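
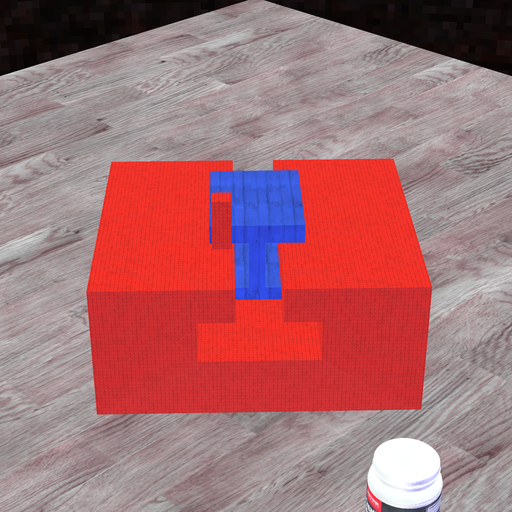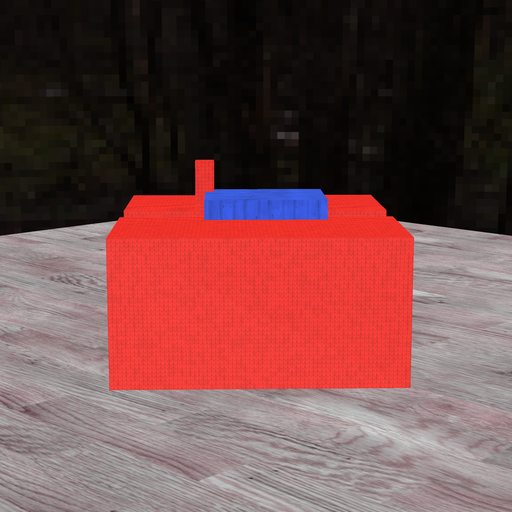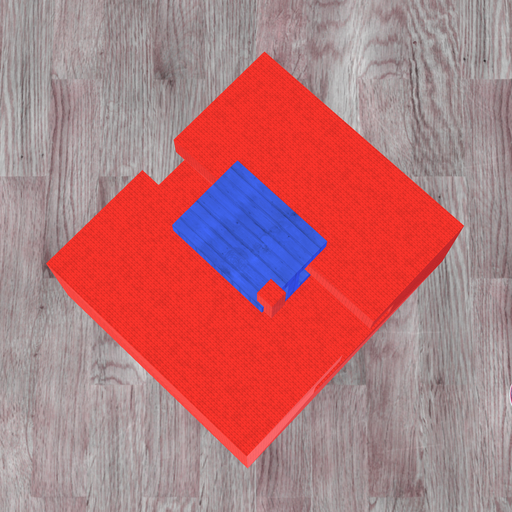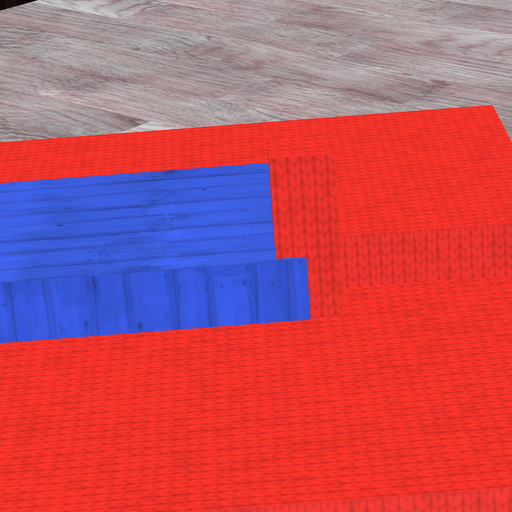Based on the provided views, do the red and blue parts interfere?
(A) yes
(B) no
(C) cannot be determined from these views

(A) yes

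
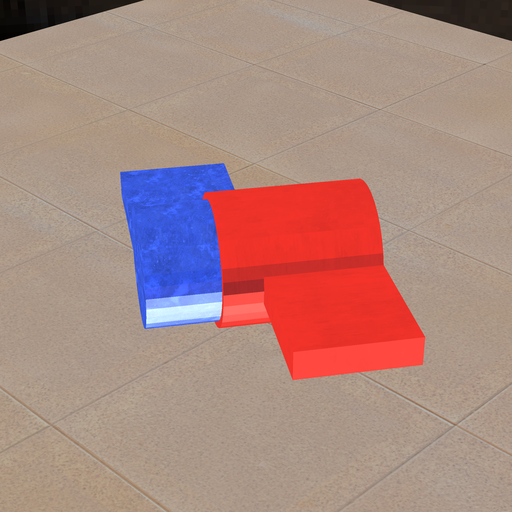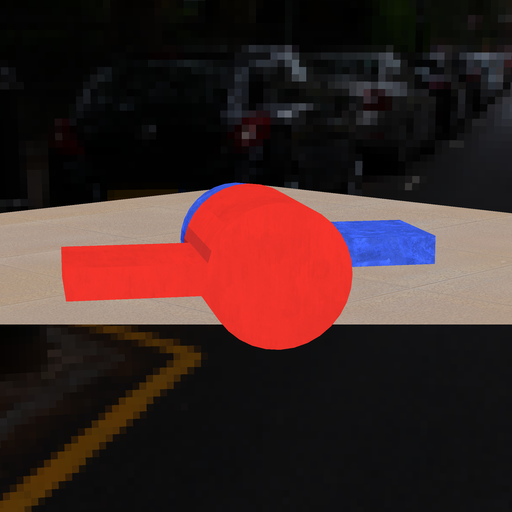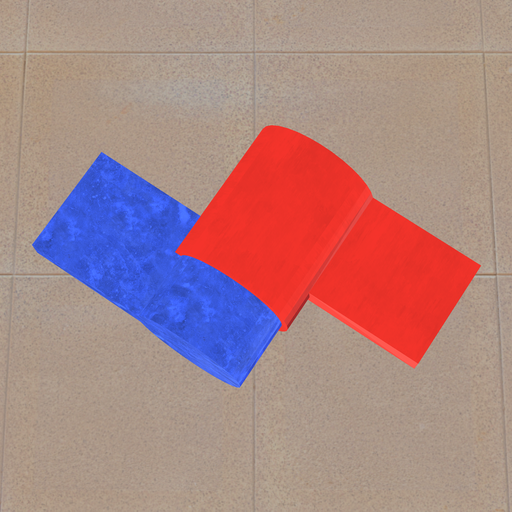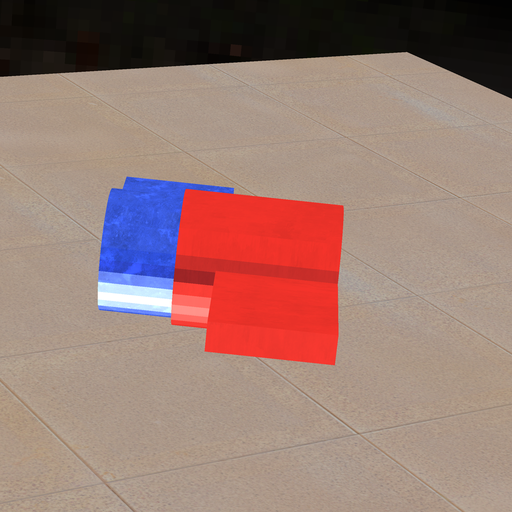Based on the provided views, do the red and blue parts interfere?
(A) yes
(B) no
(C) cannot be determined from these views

(A) yes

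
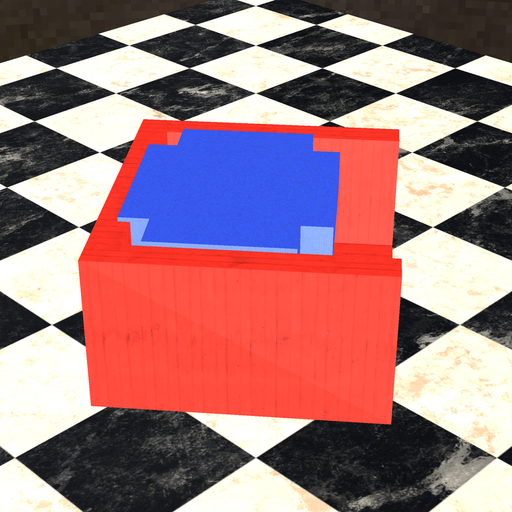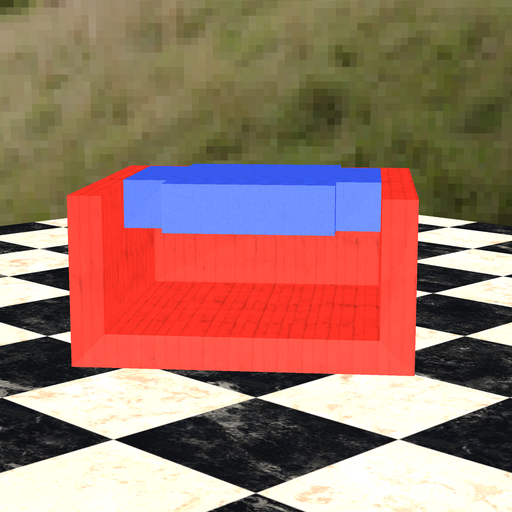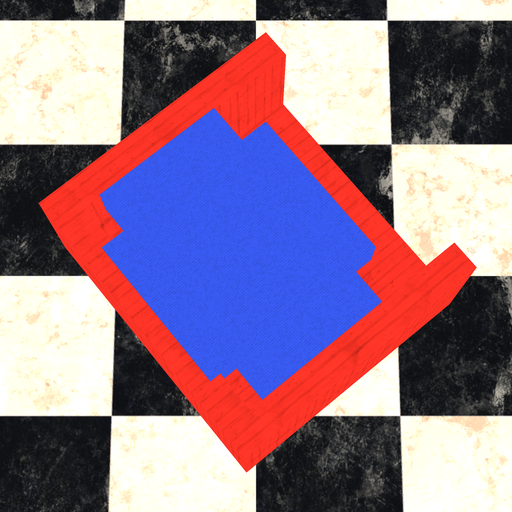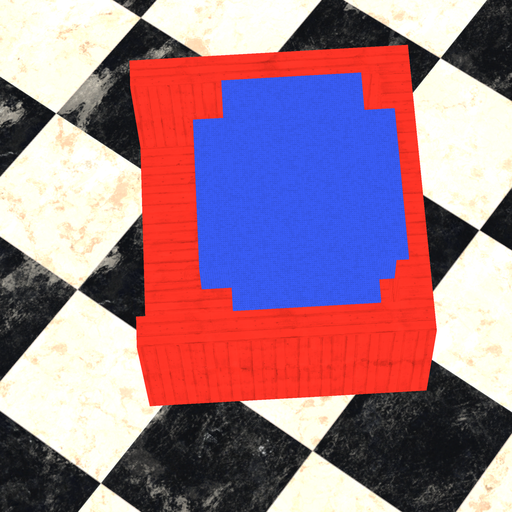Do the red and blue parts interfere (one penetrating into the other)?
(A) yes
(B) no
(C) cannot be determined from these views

(A) yes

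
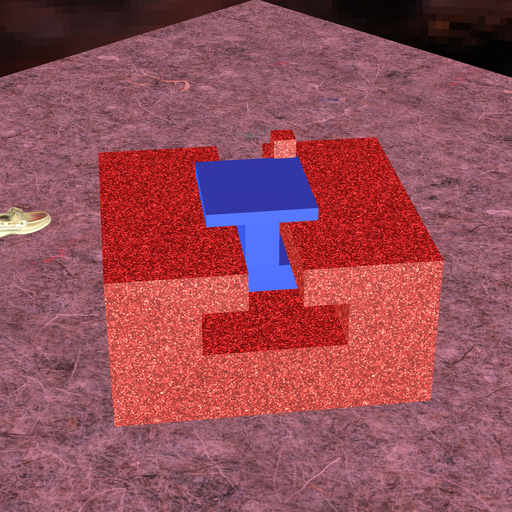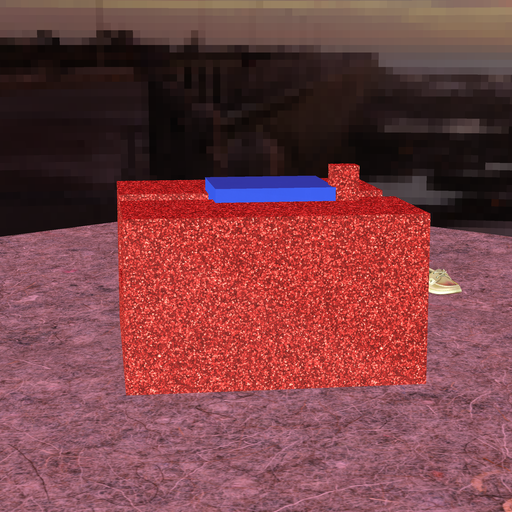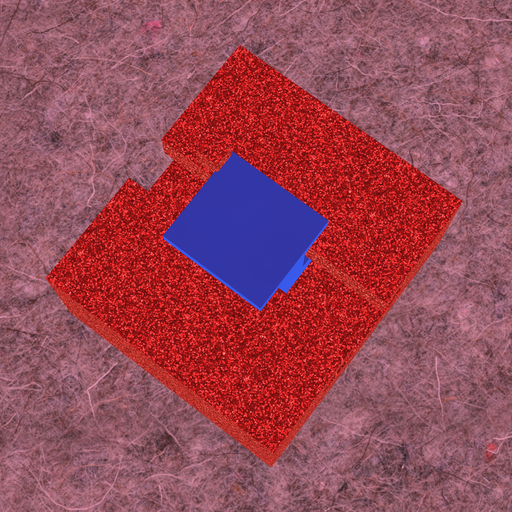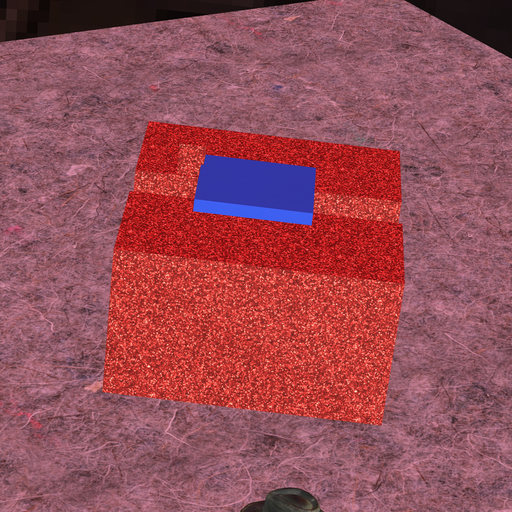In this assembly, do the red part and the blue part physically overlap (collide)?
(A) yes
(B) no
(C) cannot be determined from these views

(A) yes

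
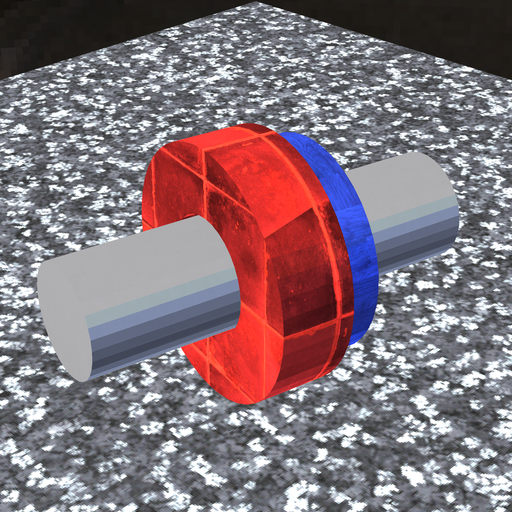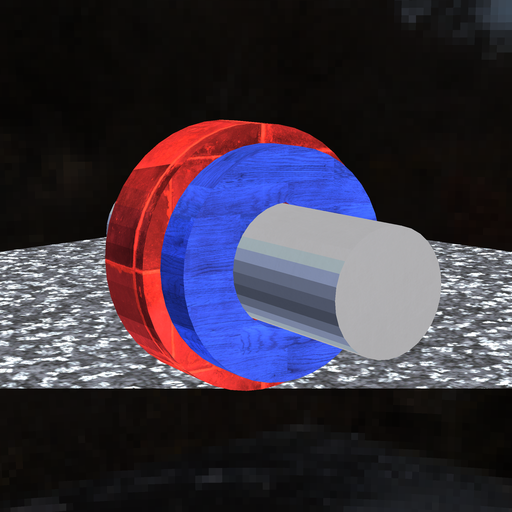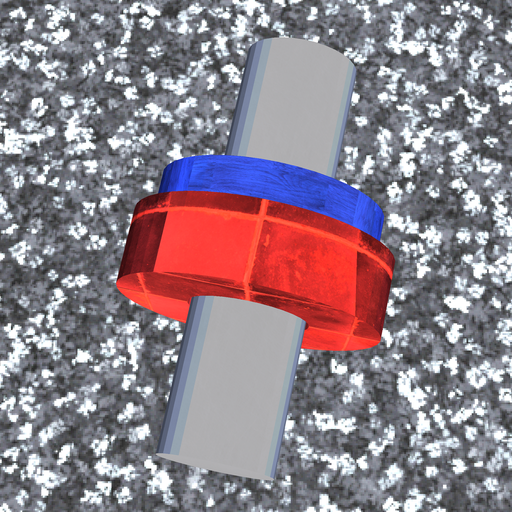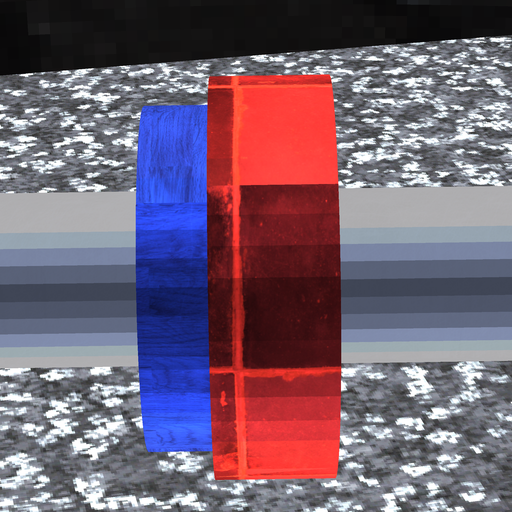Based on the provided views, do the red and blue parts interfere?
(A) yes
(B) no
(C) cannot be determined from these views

(A) yes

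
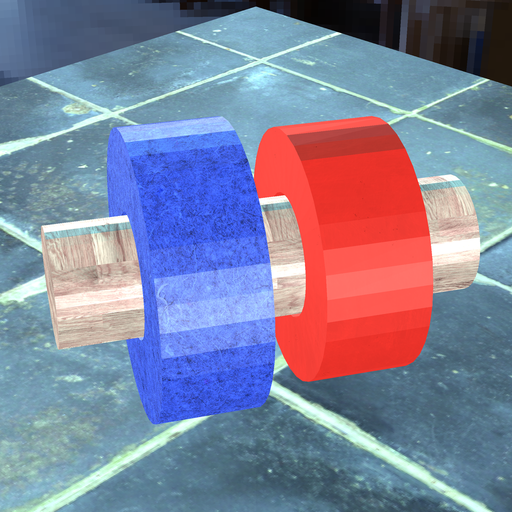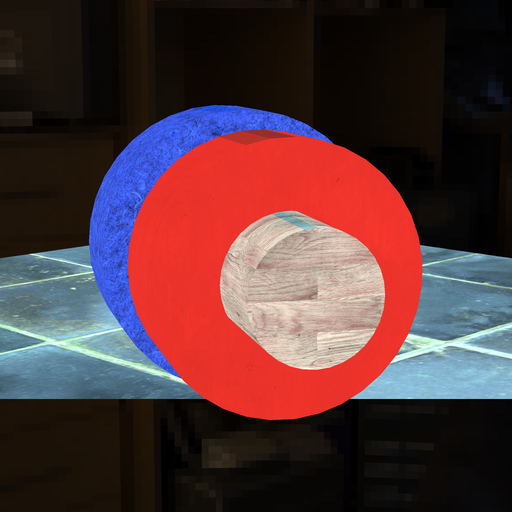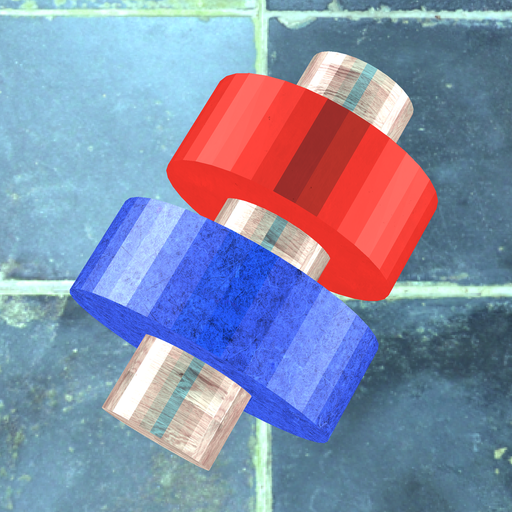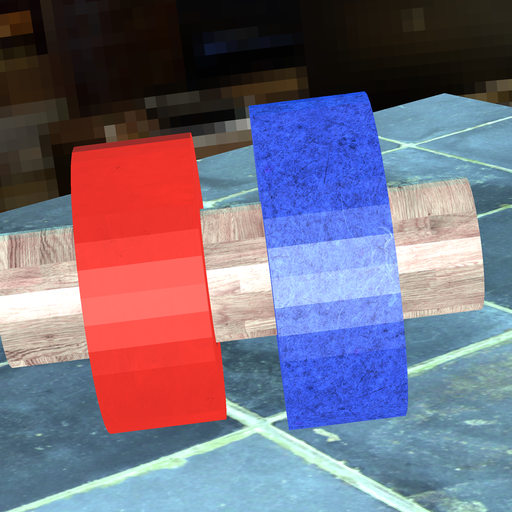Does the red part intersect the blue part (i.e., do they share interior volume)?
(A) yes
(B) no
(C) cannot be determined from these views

(B) no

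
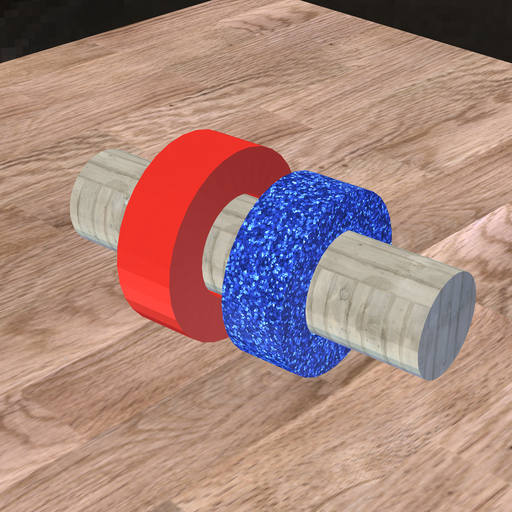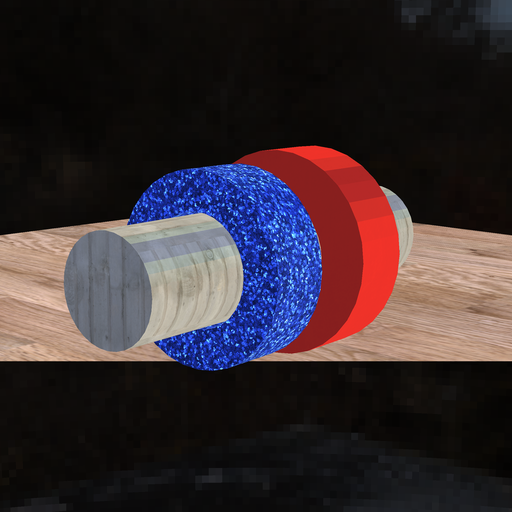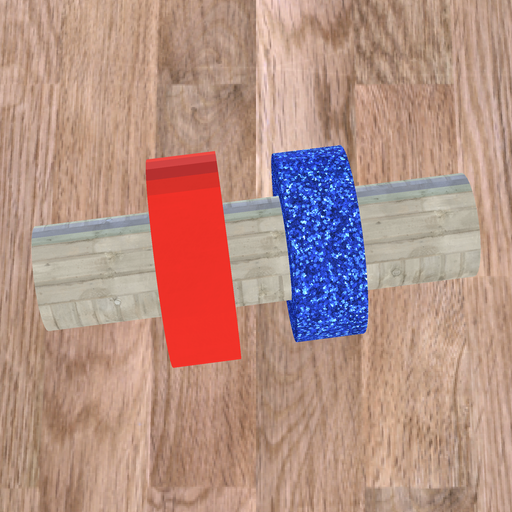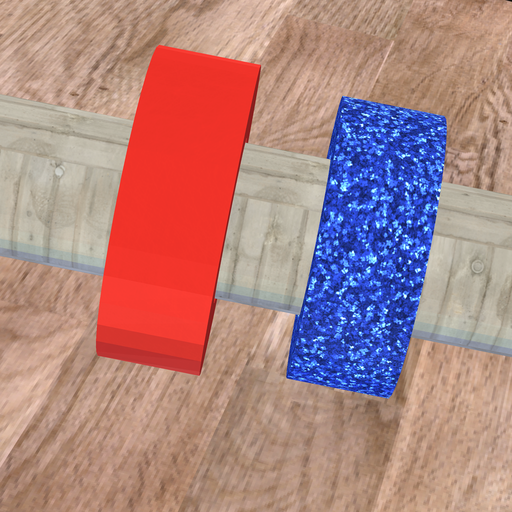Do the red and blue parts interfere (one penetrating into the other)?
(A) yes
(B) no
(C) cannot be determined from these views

(B) no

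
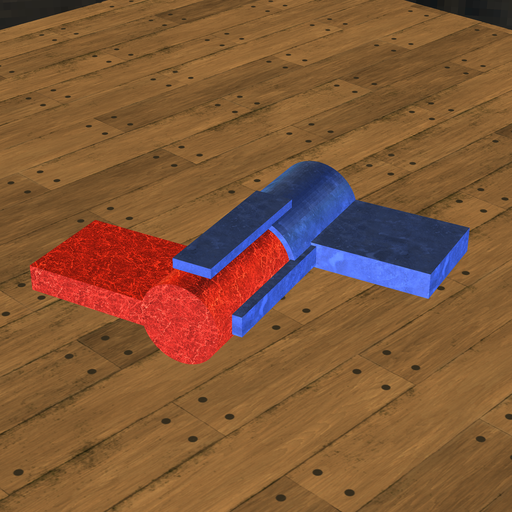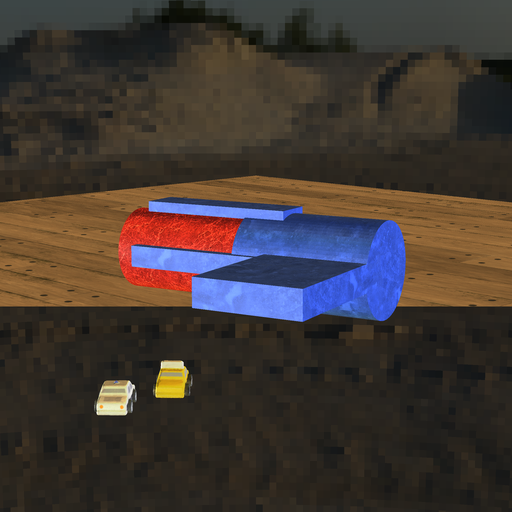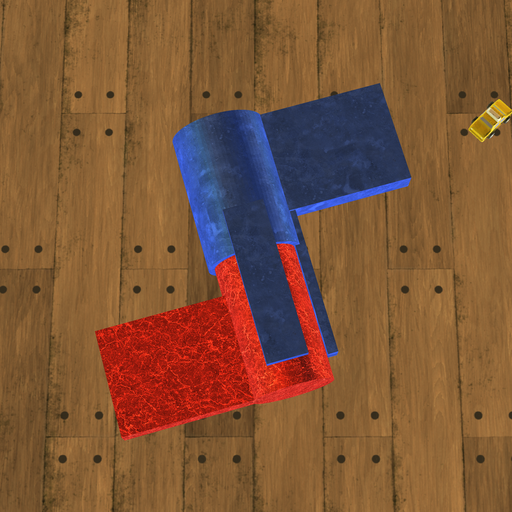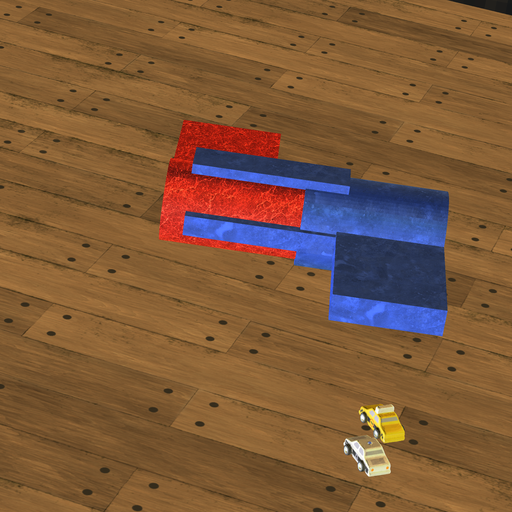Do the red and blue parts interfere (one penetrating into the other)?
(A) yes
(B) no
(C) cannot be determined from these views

(A) yes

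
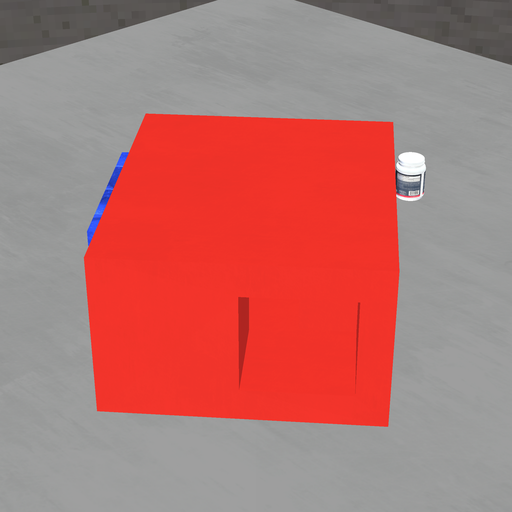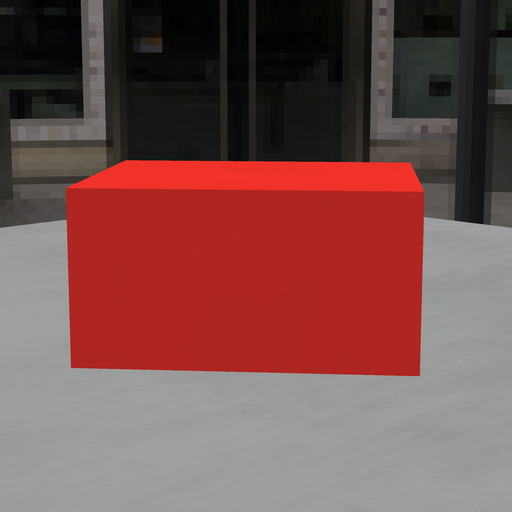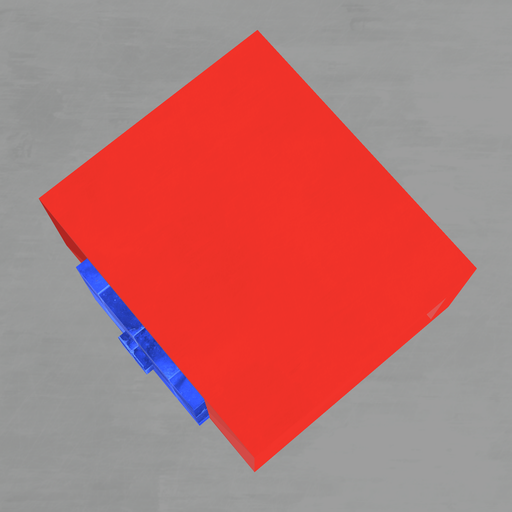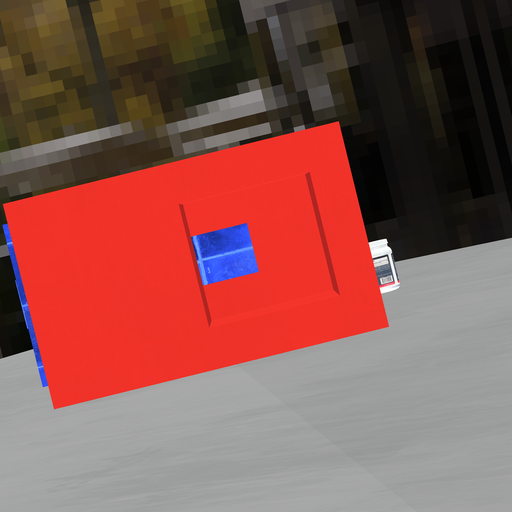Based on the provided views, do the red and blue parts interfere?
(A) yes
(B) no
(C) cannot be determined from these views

(A) yes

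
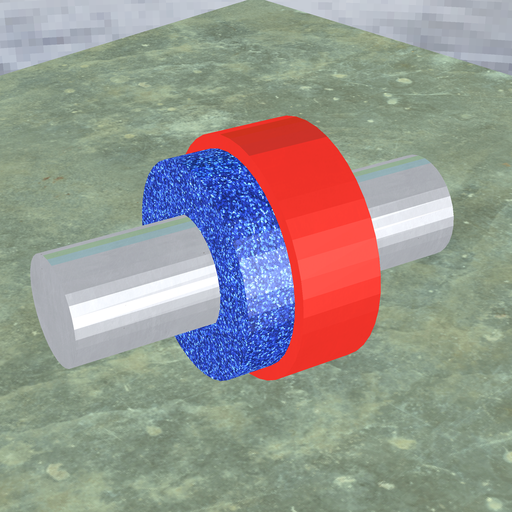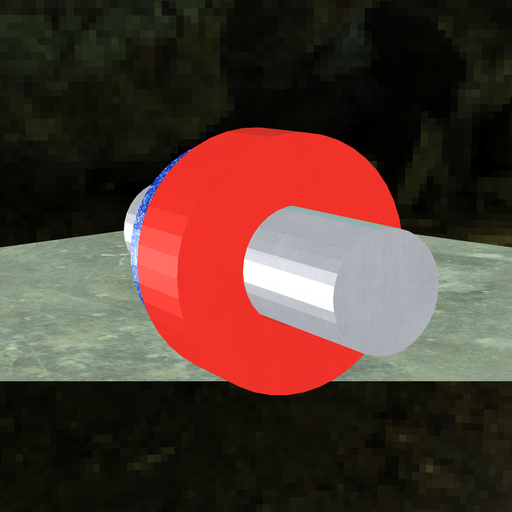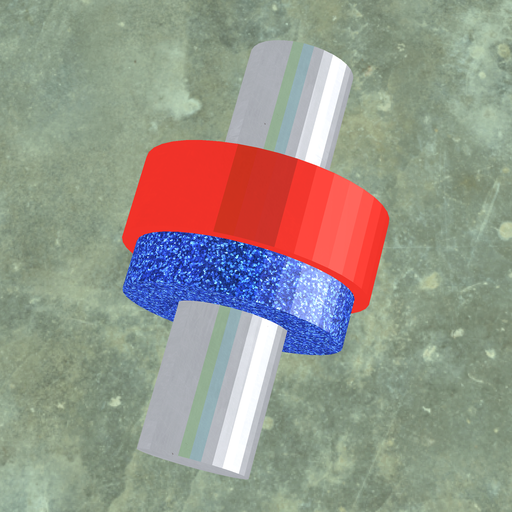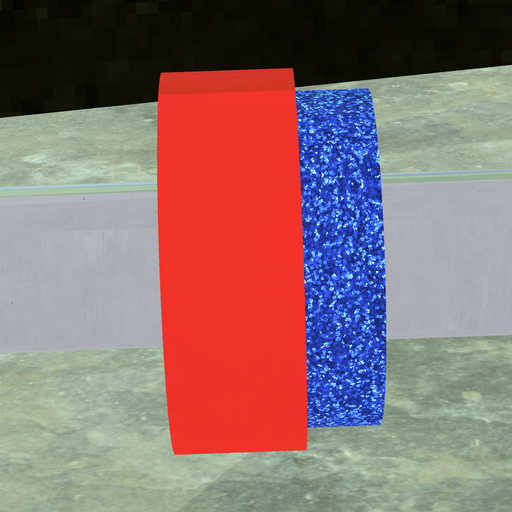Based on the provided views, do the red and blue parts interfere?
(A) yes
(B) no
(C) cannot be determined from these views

(A) yes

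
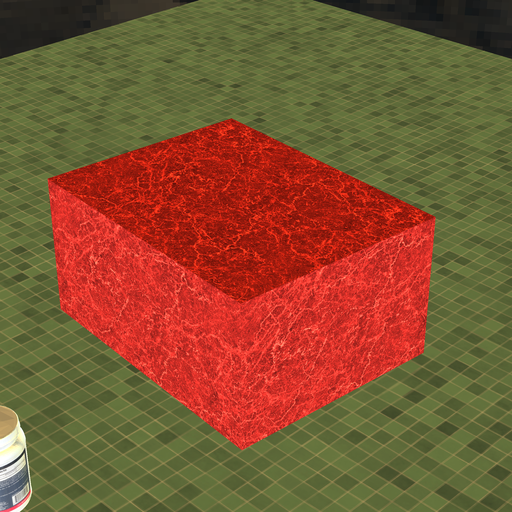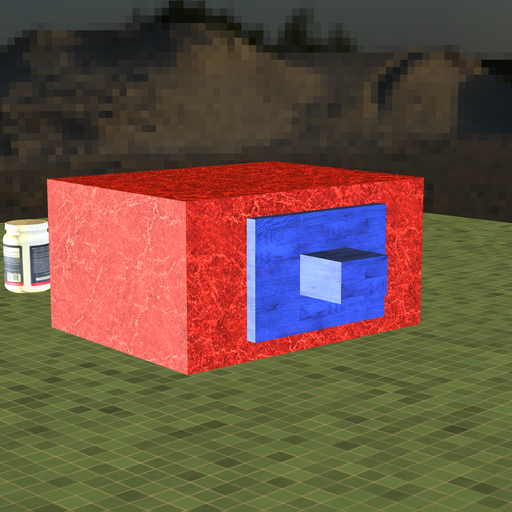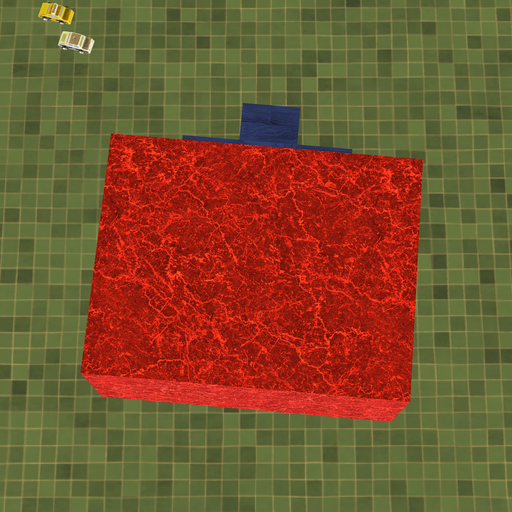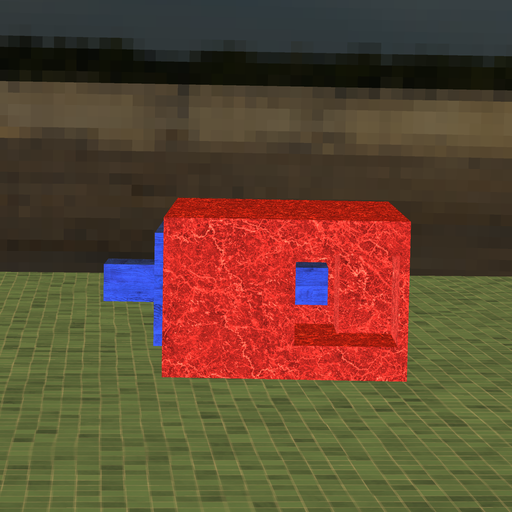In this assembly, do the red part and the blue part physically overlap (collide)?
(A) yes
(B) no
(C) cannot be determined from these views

(B) no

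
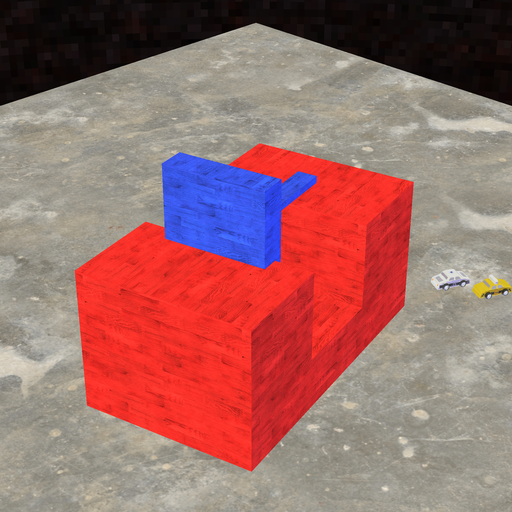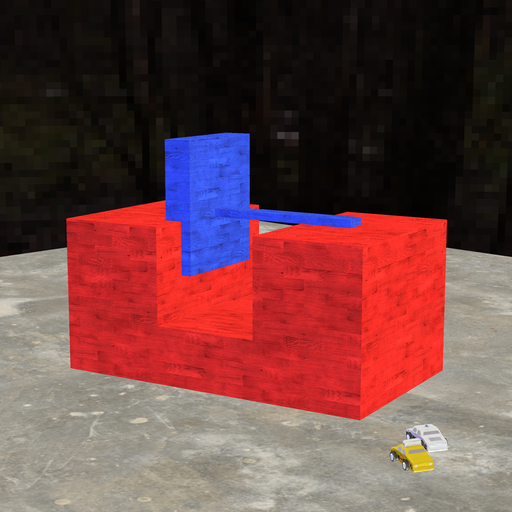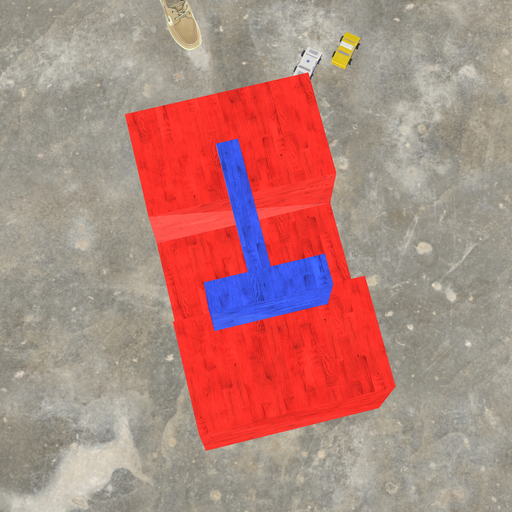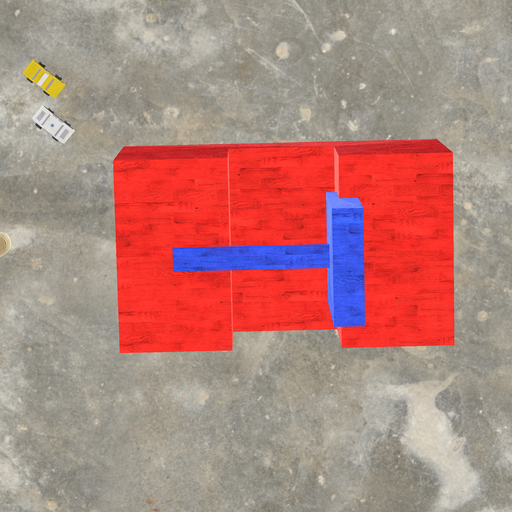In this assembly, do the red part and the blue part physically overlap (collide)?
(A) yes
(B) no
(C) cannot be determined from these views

(A) yes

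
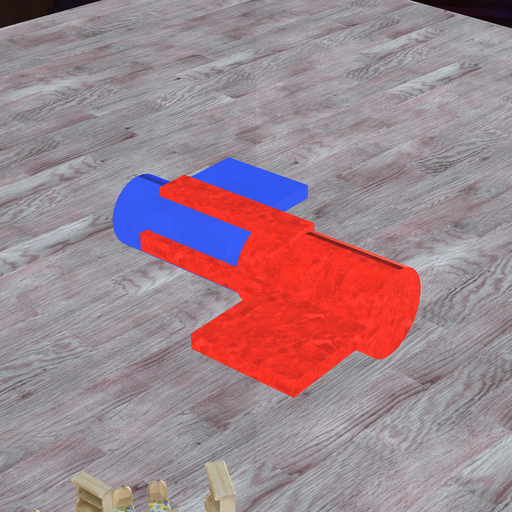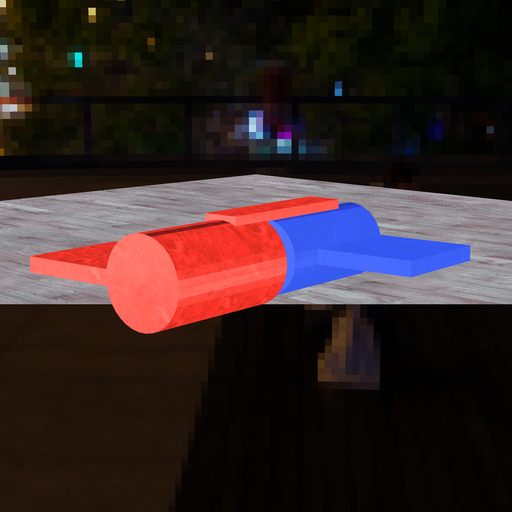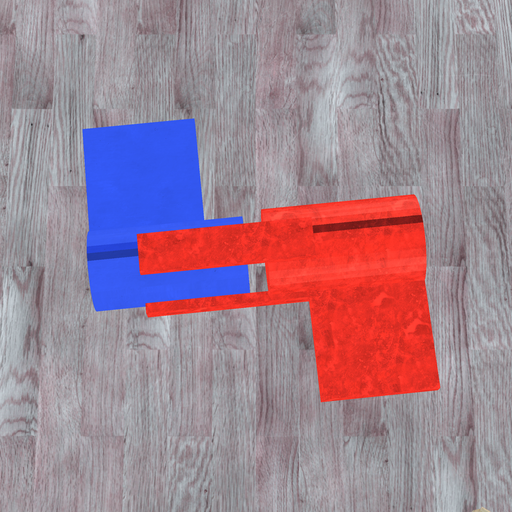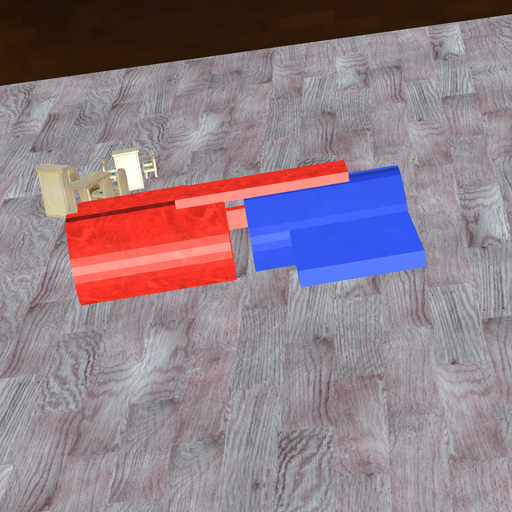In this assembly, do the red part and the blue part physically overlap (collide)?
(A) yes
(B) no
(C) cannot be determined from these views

(B) no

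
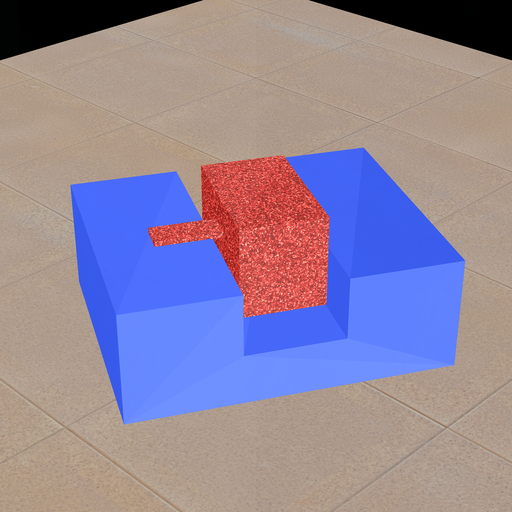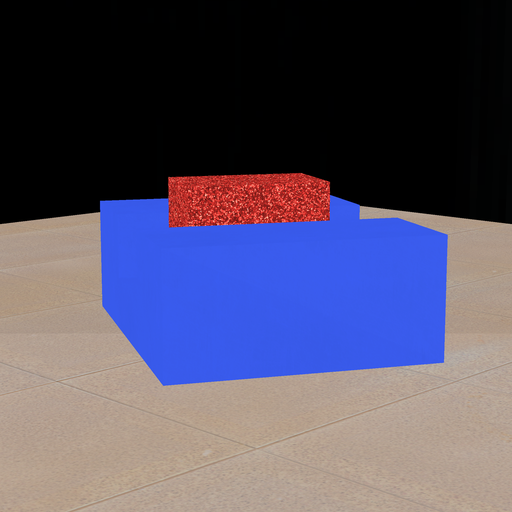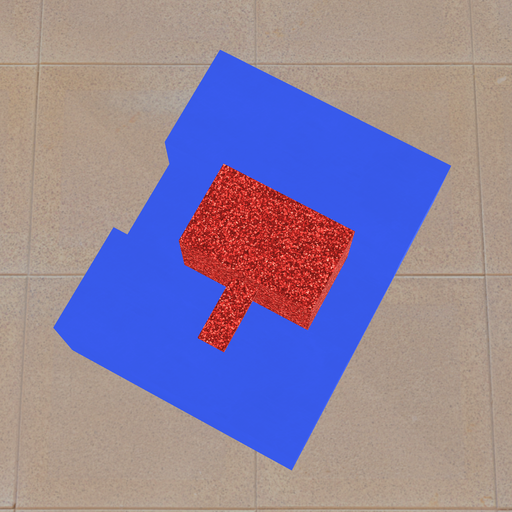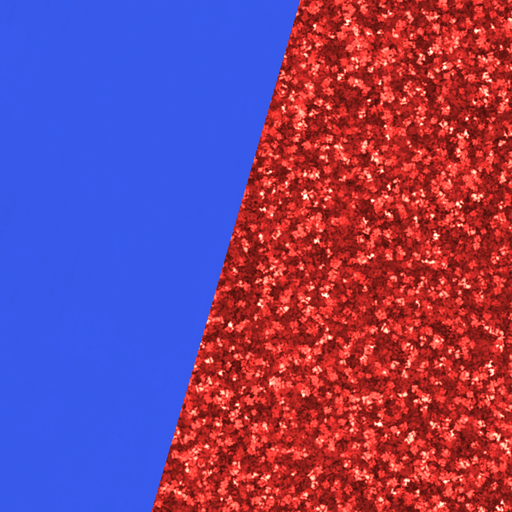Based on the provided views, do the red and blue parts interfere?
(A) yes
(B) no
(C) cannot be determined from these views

(B) no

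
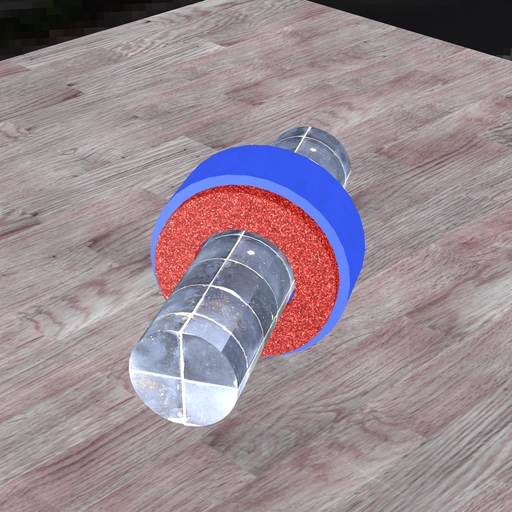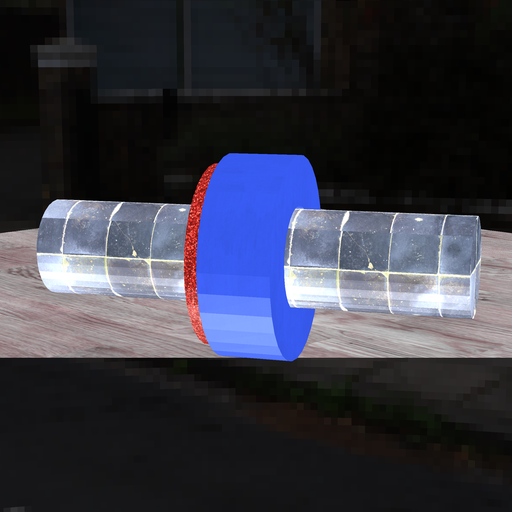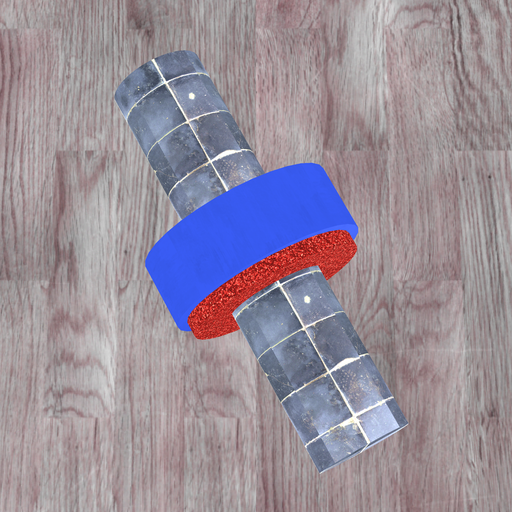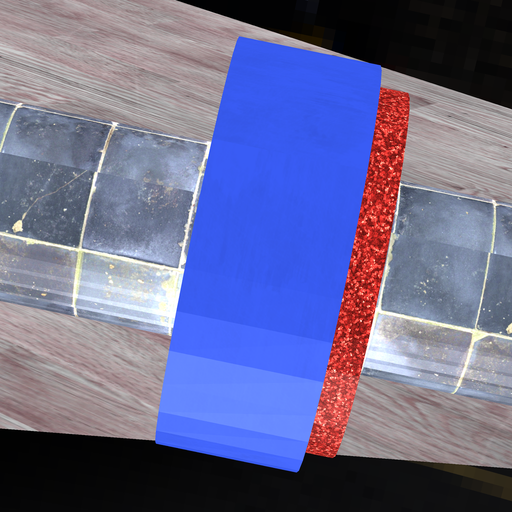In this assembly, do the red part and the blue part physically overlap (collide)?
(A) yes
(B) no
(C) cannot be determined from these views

(A) yes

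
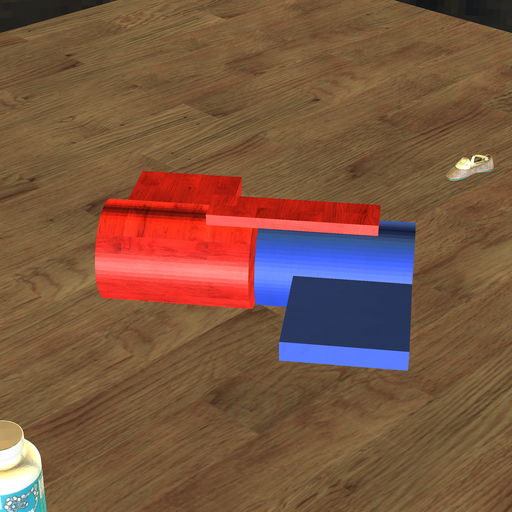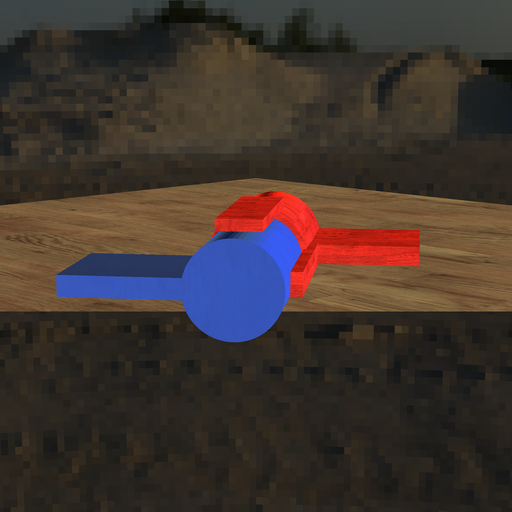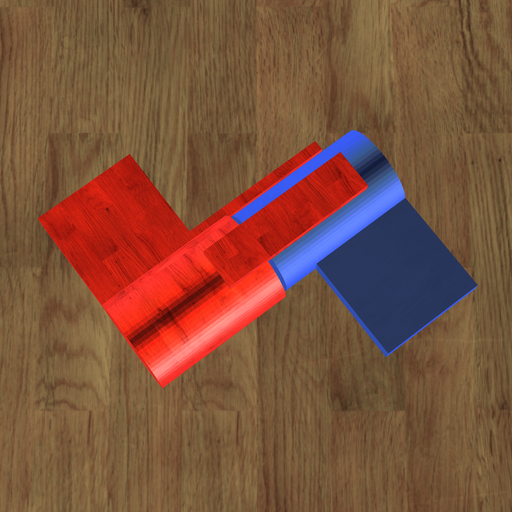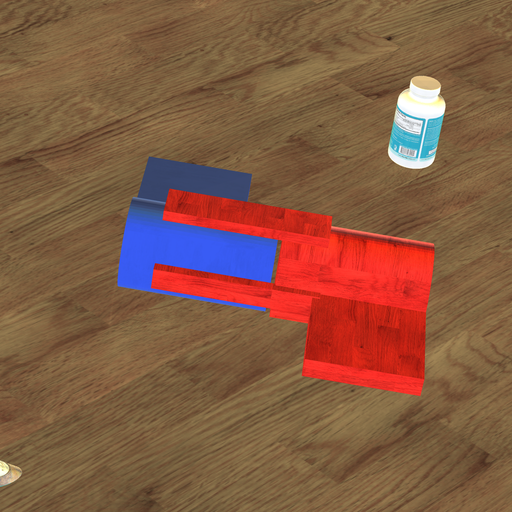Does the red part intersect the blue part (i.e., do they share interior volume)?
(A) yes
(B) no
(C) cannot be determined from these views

(B) no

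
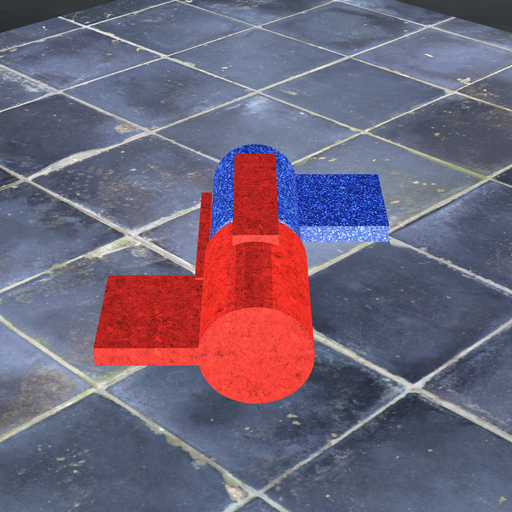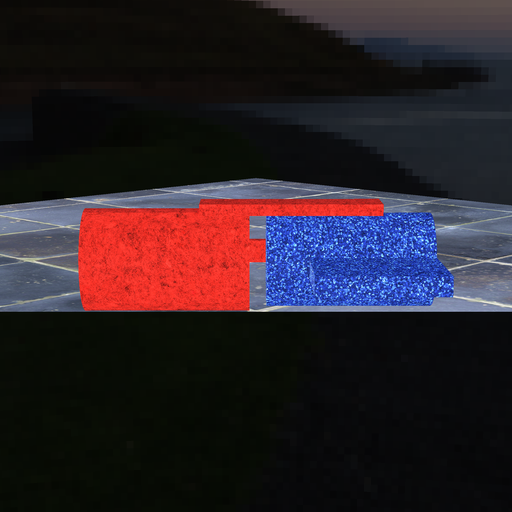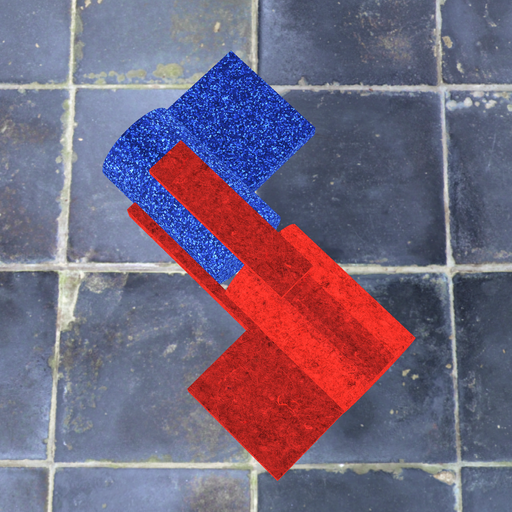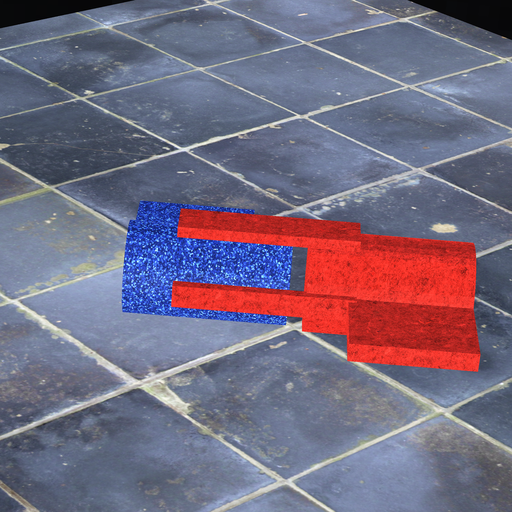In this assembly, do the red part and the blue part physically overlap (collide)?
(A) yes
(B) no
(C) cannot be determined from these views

(B) no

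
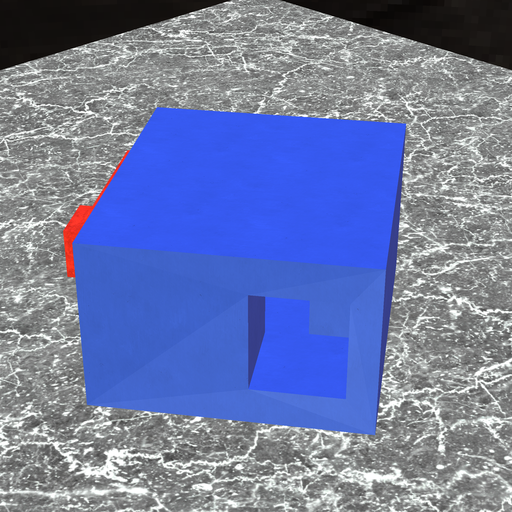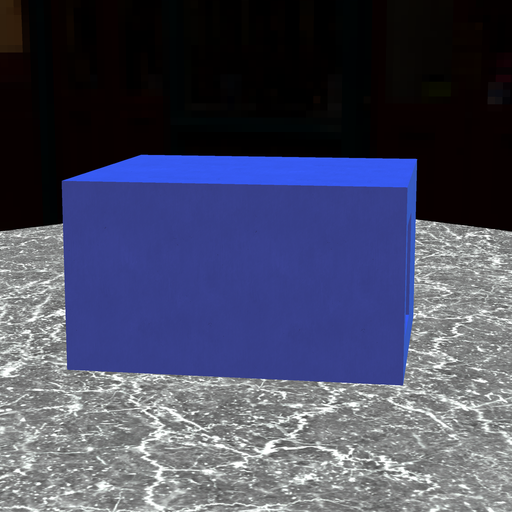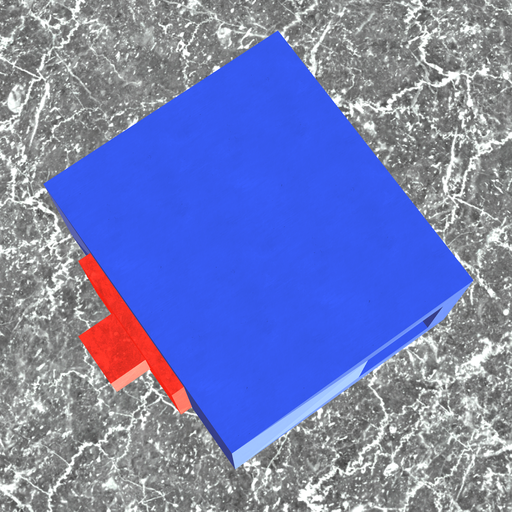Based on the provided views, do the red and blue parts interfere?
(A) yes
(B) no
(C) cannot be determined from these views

(C) cannot be determined from these views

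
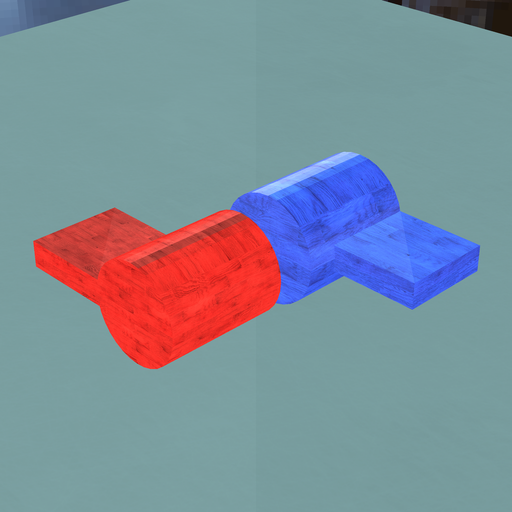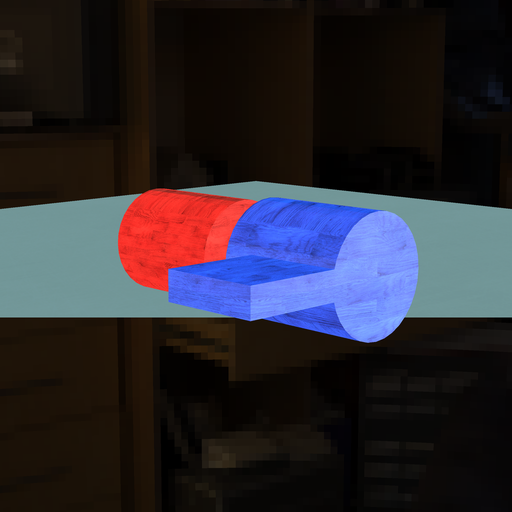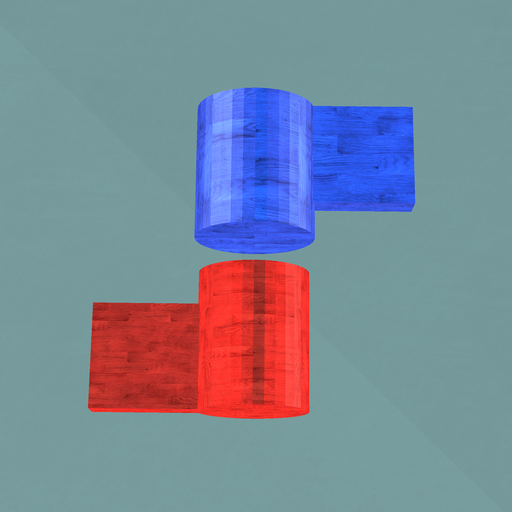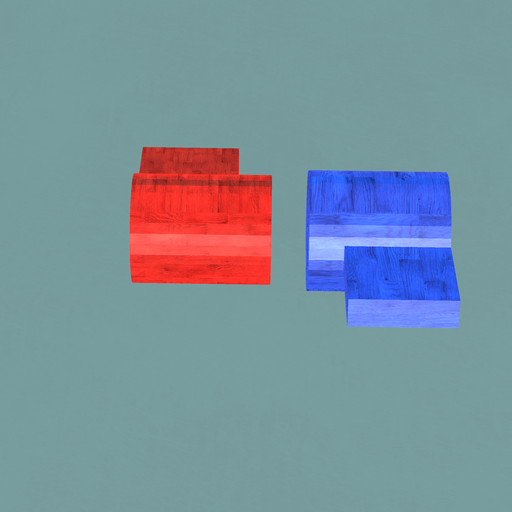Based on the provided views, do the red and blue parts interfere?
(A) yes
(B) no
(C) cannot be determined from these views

(B) no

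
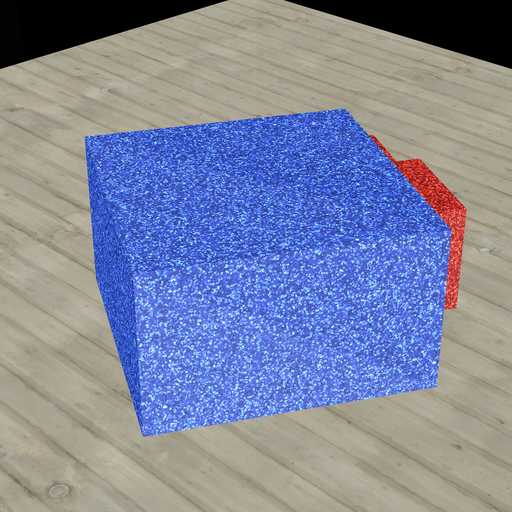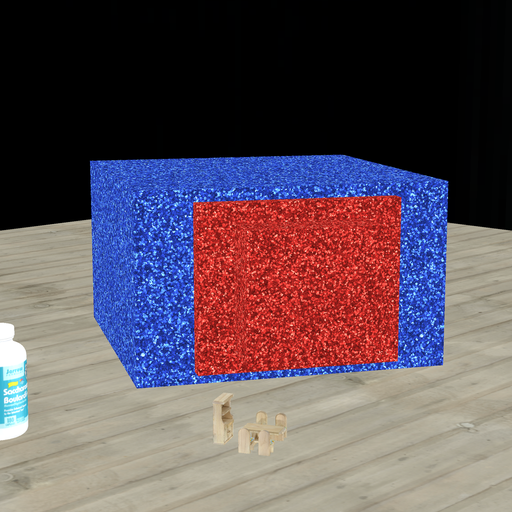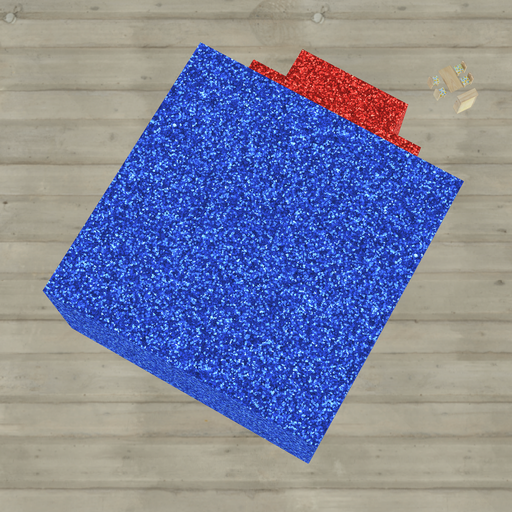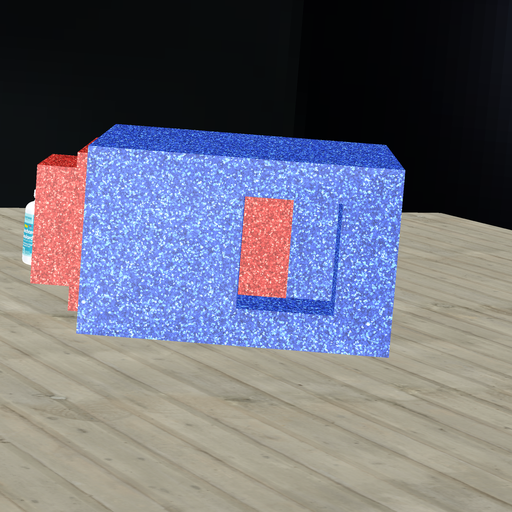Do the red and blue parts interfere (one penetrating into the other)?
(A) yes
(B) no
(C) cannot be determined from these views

(A) yes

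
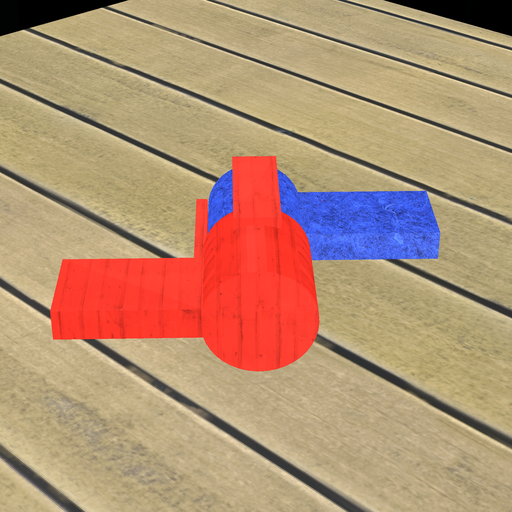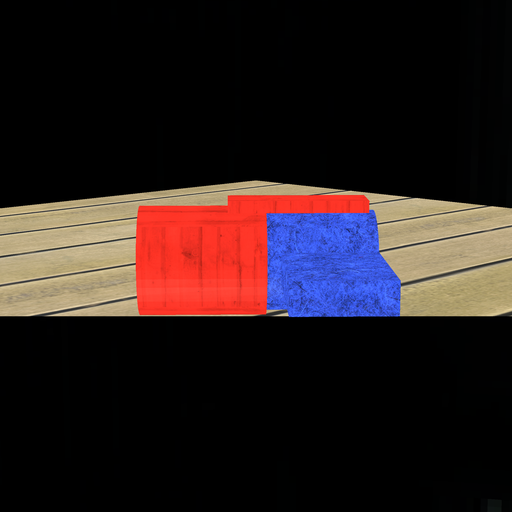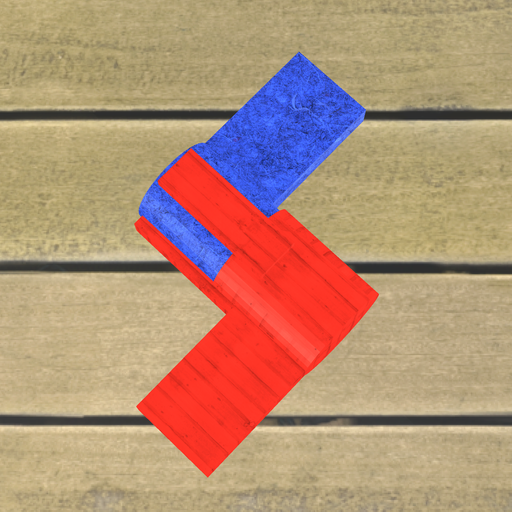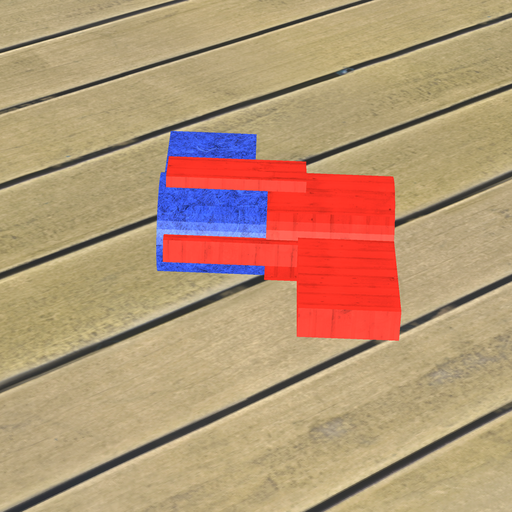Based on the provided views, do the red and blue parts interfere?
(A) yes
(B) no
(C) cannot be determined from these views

(A) yes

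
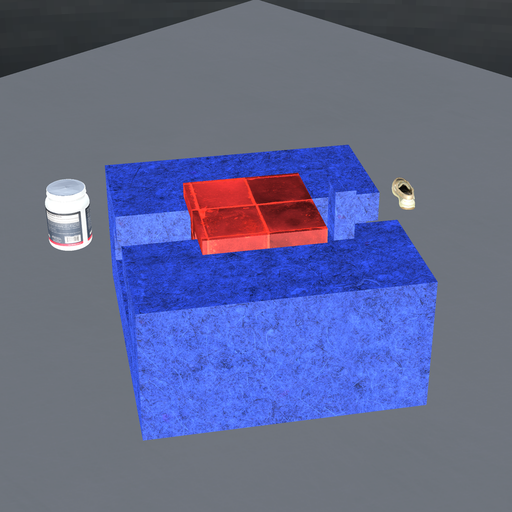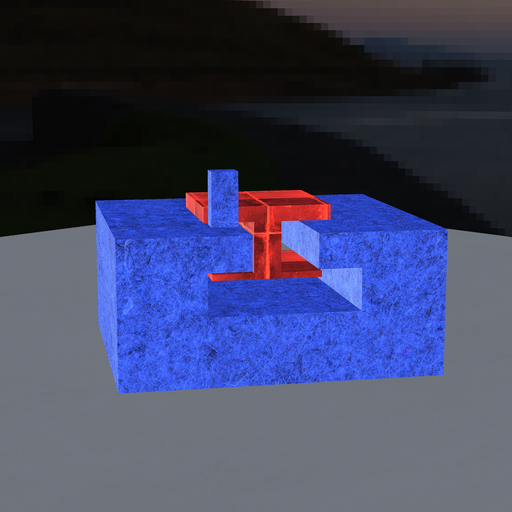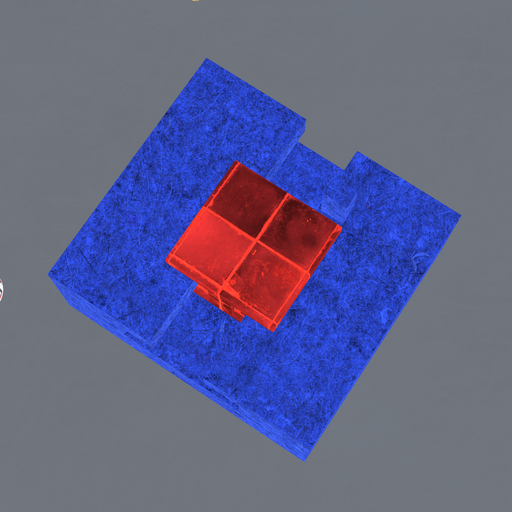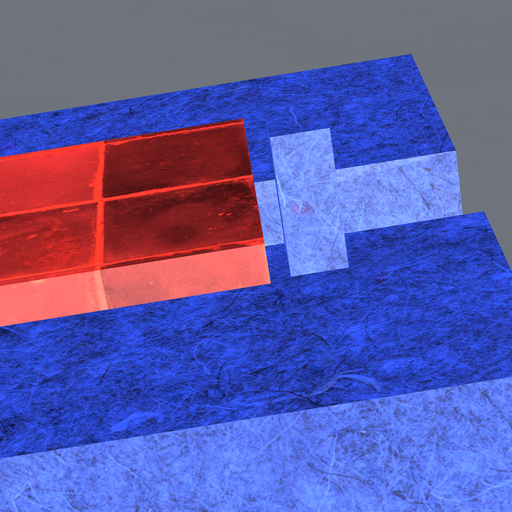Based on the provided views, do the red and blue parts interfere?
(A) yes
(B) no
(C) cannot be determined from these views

(B) no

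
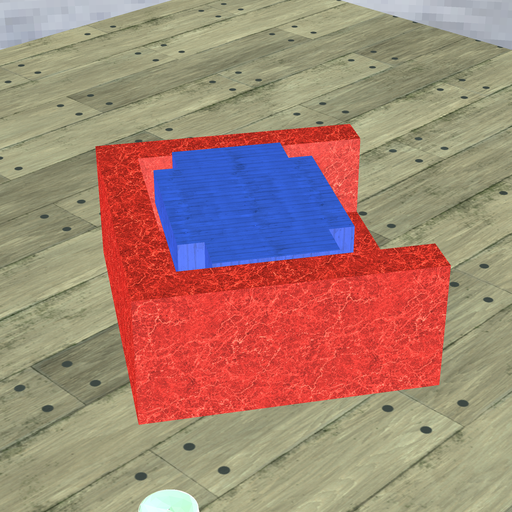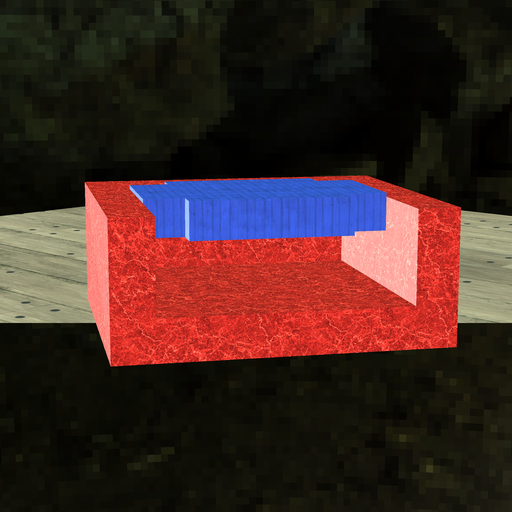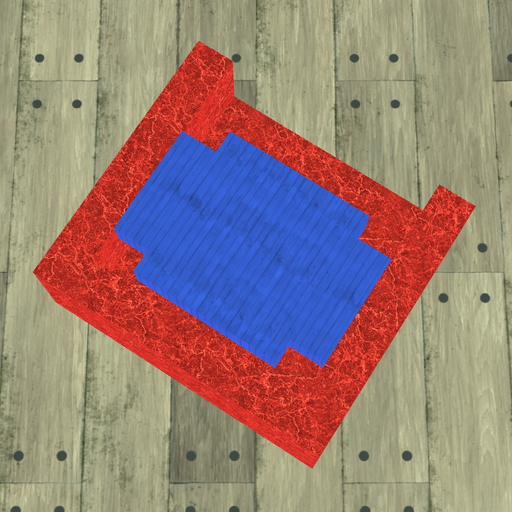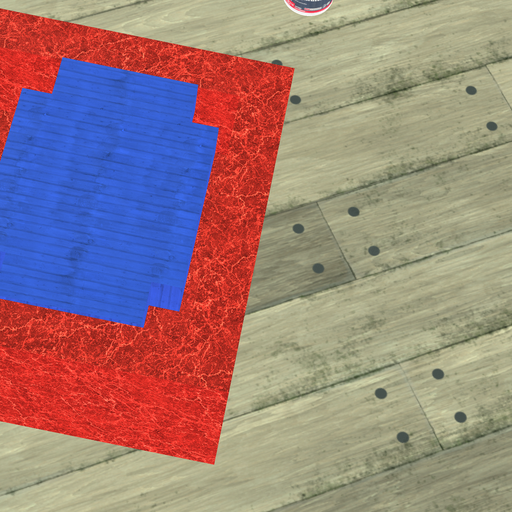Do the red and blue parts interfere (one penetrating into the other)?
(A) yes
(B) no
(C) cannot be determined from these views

(B) no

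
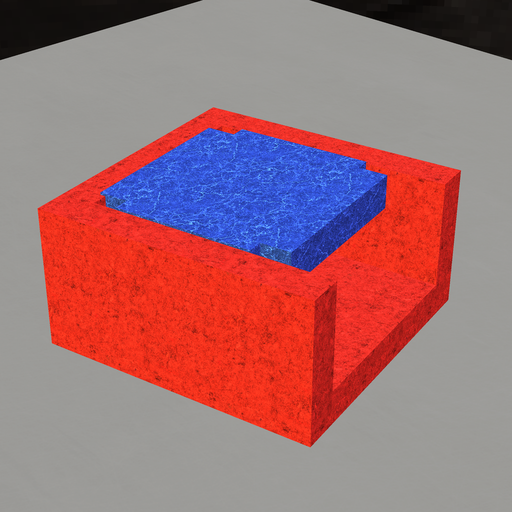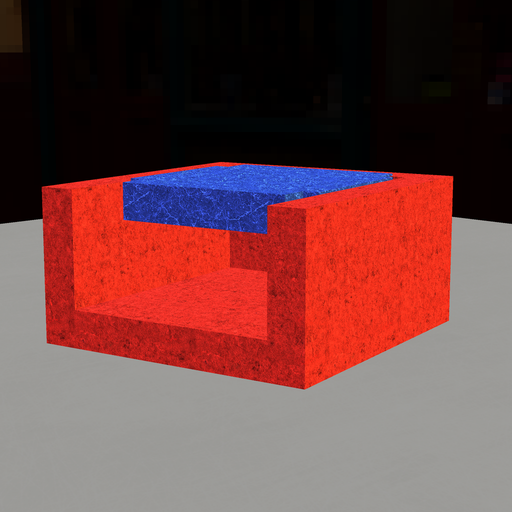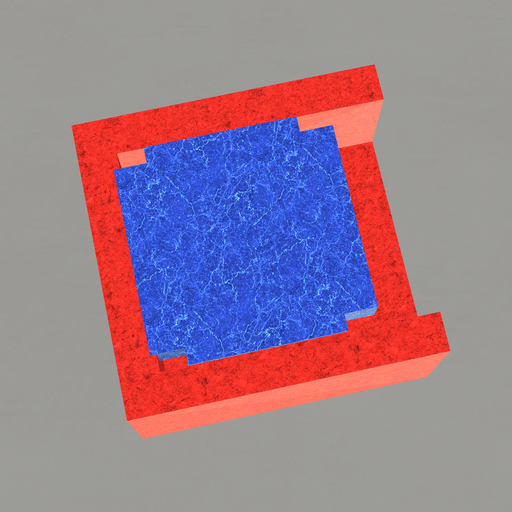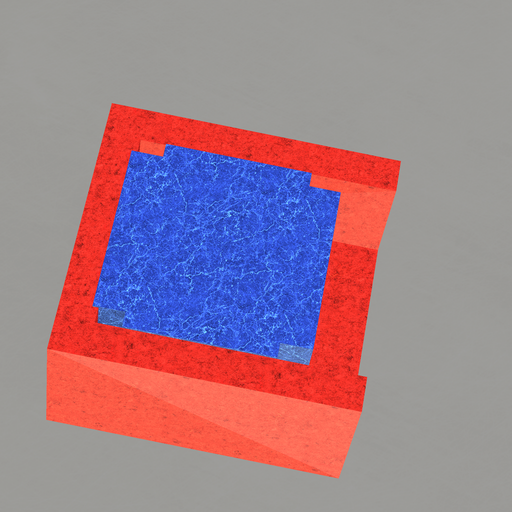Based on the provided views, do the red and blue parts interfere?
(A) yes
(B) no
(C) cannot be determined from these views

(A) yes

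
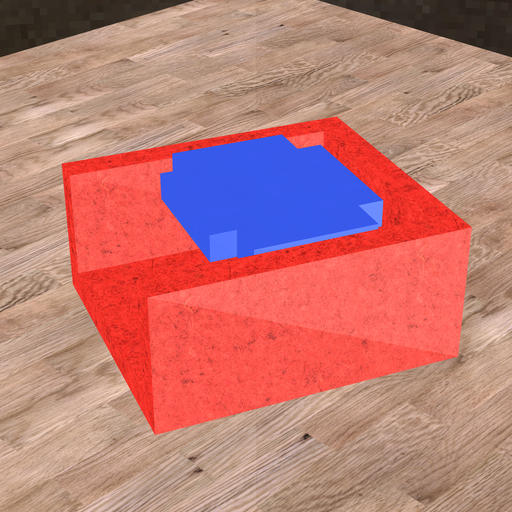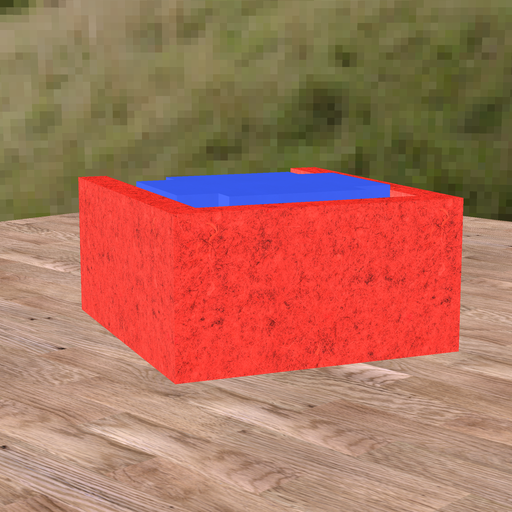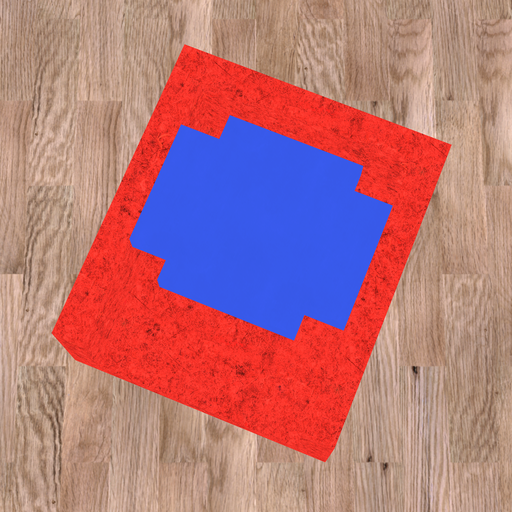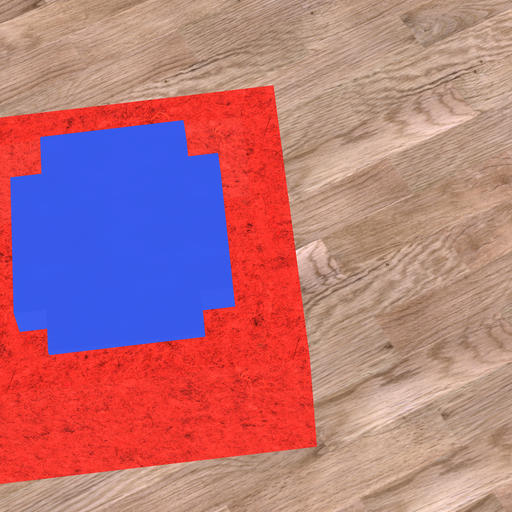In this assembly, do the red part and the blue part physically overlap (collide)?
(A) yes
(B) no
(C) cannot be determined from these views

(B) no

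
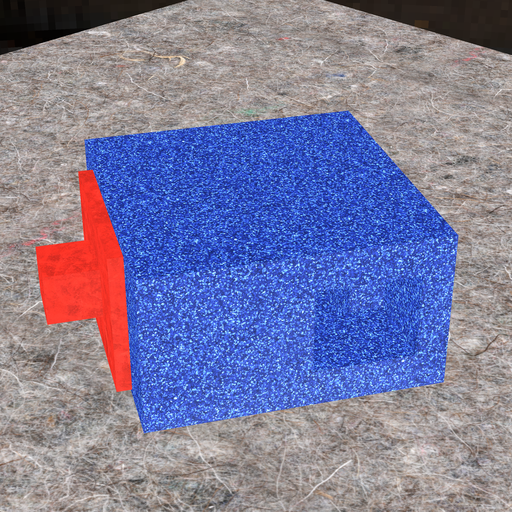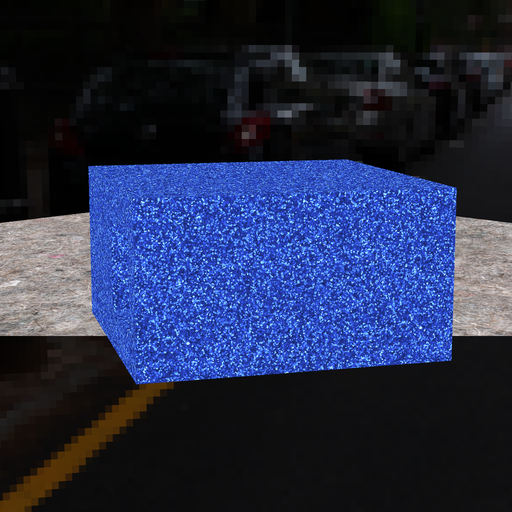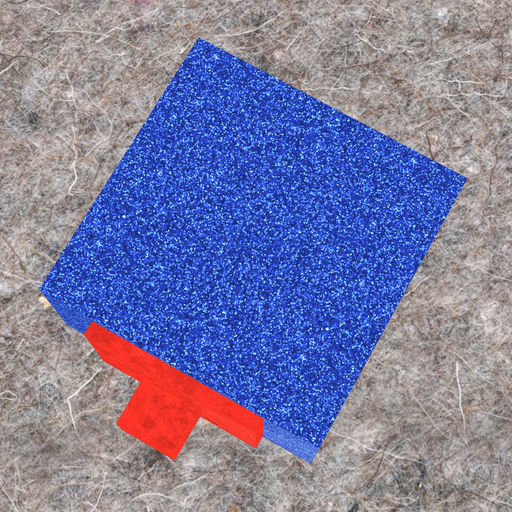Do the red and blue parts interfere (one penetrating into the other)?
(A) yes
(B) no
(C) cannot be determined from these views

(C) cannot be determined from these views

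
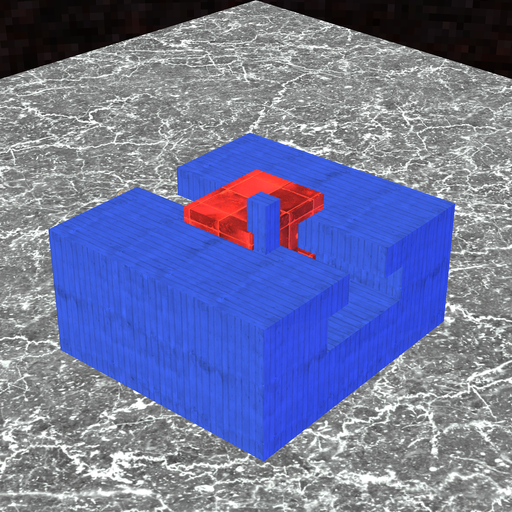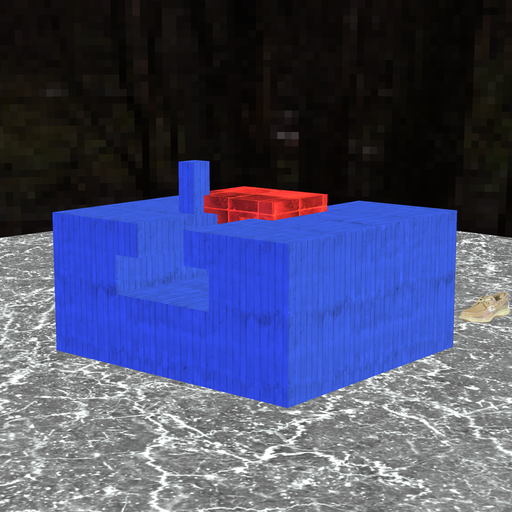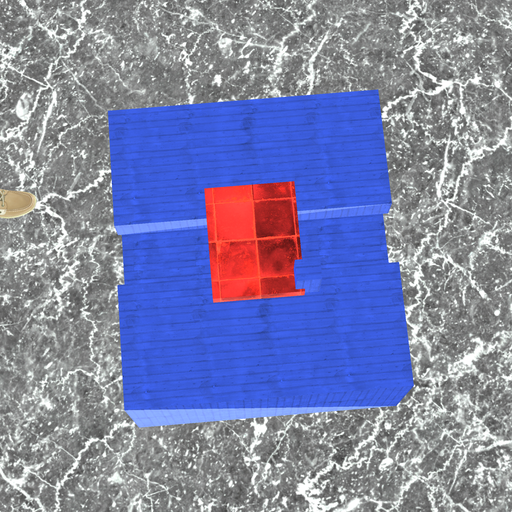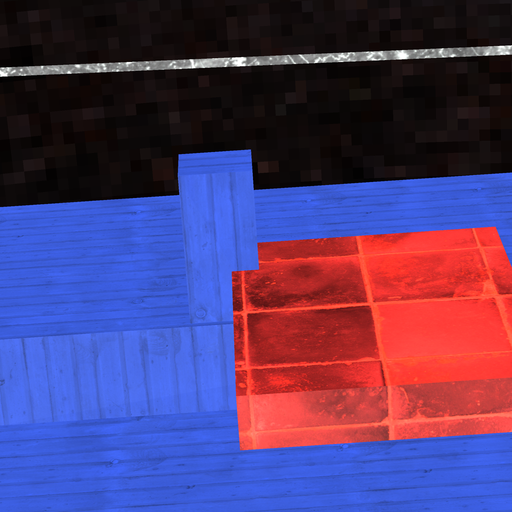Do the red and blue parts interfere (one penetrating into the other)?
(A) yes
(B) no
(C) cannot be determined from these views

(A) yes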